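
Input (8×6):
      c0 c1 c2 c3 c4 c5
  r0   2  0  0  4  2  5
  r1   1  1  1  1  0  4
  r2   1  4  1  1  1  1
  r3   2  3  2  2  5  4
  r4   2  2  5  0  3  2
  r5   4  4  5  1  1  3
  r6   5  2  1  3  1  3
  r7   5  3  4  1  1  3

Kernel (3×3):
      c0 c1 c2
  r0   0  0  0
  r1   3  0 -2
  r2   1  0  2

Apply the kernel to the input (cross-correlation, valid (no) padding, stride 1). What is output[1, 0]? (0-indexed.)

7

The receptive field on the input at this output position is [1 1 1 / 1 4 1 / 2 3 2]. Elementwise product with the kernel and sum: 1·3 + 1·-2 + 2·1 + 2·2.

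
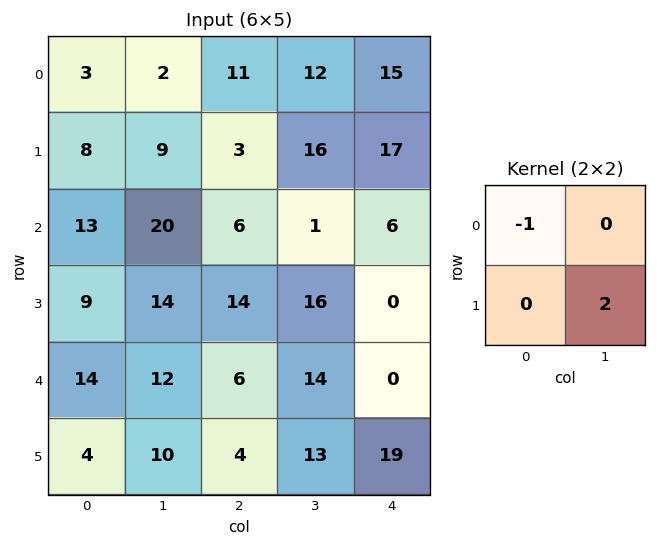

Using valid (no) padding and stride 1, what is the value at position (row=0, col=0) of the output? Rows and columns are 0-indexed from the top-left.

15

The receptive field on the input at this output position is [3 2 / 8 9]. Elementwise product with the kernel and sum: 3·-1 + 9·2.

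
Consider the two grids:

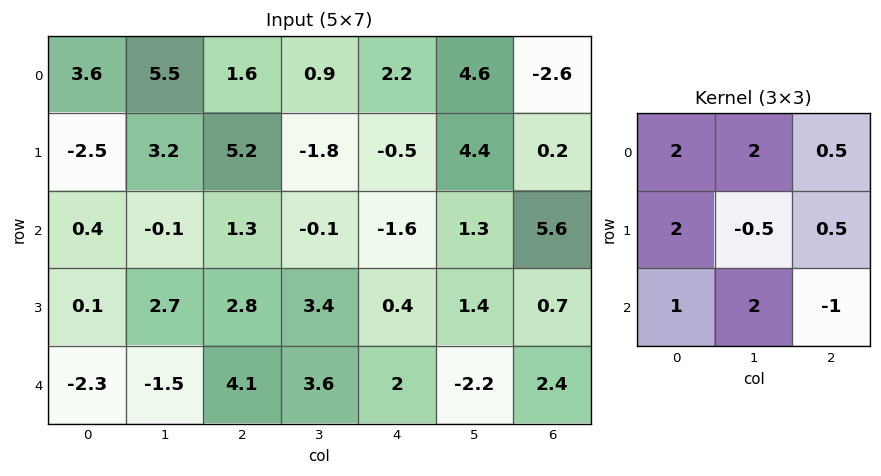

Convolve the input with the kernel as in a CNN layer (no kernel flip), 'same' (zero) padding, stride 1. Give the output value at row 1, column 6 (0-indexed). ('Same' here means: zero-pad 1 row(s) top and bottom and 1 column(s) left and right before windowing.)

25.2

The receptive field on the zero-padded input at this output position is [4.6 -2.6 0 / 4.4 0.2 0 / 1.3 5.6 0]. Elementwise product with the kernel and sum: 4.6·2 + -2.6·2 + 0·0.5 + 4.4·2 + 0.2·-0.5 + 0·0.5 + 1.3·1 + 5.6·2 + 0·-1.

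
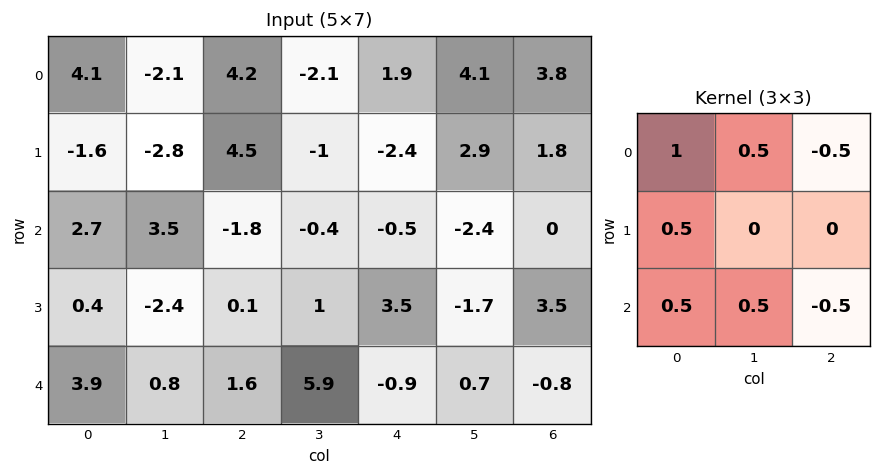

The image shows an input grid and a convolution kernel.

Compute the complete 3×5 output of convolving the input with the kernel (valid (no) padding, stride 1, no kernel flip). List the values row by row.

4.15 0.7 3.6 -2.95 -0.6
-4.95 0.05 3.1 -0.75 -2.95
7.1 -0.15 2.5 3.2 0.35

Output[0,0]: The receptive field on the input at this output position is [4.1 -2.1 4.2 / -1.6 -2.8 4.5 / 2.7 3.5 -1.8]. Elementwise product with the kernel and sum: 4.1·1 + -2.1·0.5 + 4.2·-0.5 + -1.6·0.5 + 2.7·0.5 + 3.5·0.5 + -1.8·-0.5.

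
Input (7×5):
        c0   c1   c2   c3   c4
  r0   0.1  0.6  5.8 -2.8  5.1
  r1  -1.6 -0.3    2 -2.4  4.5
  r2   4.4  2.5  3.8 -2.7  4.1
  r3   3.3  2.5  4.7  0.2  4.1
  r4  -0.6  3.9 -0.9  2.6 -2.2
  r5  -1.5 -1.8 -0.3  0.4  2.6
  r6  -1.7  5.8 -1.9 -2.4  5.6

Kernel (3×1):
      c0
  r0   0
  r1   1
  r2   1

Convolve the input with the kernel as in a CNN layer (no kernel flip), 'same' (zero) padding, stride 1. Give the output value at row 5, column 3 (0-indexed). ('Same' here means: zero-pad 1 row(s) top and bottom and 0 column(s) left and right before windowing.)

-2

The receptive field on the zero-padded input at this output position is [2.6 / 0.4 / -2.4]. Elementwise product with the kernel and sum: 0.4·1 + -2.4·1.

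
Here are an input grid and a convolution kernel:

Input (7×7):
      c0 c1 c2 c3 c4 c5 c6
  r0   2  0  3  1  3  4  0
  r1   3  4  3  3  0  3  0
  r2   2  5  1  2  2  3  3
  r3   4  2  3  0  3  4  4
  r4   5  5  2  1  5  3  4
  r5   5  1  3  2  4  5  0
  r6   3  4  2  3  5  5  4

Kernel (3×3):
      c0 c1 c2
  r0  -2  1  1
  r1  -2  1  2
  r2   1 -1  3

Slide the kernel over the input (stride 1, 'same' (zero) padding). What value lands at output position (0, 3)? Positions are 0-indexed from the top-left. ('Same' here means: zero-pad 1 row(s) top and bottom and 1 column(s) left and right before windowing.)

The receptive field on the zero-padded input at this output position is [0 0 0 / 3 1 3 / 3 3 0]. Elementwise product with the kernel and sum: 0·-2 + 0·1 + 0·1 + 3·-2 + 1·1 + 3·2 + 3·1 + 3·-1 + 0·3.

1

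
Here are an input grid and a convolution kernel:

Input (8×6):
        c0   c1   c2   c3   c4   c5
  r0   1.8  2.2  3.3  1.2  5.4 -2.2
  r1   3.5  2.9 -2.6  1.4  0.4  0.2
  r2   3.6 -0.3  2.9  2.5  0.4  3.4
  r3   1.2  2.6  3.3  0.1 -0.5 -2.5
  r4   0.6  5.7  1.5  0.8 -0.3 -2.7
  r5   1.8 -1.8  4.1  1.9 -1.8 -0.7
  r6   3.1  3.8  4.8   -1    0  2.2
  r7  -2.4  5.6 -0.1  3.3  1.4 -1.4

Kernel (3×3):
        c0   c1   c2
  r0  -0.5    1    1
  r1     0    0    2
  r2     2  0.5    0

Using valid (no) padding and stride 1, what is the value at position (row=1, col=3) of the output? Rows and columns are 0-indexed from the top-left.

The receptive field on the input at this output position is [1.4 0.4 0.2 / 2.5 0.4 3.4 / 0.1 -0.5 -2.5]. Elementwise product with the kernel and sum: 1.4·-0.5 + 0.4·1 + 0.2·1 + 3.4·2 + 0.1·2 + -0.5·0.5.

6.65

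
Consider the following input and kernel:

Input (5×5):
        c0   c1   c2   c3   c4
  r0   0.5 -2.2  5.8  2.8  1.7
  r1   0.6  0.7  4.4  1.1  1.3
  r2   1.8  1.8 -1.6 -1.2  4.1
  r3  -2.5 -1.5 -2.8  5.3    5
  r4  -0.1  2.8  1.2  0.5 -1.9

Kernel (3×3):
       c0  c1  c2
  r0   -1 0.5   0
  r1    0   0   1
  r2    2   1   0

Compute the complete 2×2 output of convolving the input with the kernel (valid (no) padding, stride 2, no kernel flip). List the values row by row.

Output[0,0]: The receptive field on the input at this output position is [0.5 -2.2 5.8 / 0.6 0.7 4.4 / 1.8 1.8 -1.6]. Elementwise product with the kernel and sum: 0.5·-1 + -2.2·0.5 + 4.4·1 + 1.8·2 + 1.8·1.

8.2 -7.5
-1.1 8.9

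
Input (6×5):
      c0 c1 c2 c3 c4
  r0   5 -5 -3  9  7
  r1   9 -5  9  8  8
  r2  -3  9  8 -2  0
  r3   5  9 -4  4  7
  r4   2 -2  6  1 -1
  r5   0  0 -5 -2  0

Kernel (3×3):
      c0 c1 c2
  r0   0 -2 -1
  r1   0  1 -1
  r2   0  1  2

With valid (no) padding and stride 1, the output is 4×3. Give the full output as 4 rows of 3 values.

Output[0,0]: The receptive field on the input at this output position is [5 -5 -3 / 9 -5 9 / -3 9 8]. Elementwise product with the kernel and sum: -5·-2 + -3·-1 + -5·1 + 9·-1 + 9·1 + 8·2.
Output[0,1]: The receptive field on the input at this output position is [-5 -3 9 / -5 9 8 / 9 8 -2]. Elementwise product with the kernel and sum: -3·-2 + 9·-1 + 9·1 + 8·-1 + 8·1 + -2·2.

24 2 -27
3 -12 -8
-3 -14 0
-32 0 -15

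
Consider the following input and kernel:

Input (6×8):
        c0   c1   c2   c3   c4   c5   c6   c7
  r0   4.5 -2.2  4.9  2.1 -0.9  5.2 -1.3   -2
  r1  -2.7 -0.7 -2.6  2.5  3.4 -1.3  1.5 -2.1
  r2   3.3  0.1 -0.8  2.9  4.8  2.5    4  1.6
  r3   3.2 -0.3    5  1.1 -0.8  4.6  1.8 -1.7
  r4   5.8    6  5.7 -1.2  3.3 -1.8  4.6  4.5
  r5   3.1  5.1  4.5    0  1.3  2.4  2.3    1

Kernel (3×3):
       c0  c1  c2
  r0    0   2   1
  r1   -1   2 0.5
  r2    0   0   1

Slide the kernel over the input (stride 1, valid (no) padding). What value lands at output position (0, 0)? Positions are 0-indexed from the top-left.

The receptive field on the input at this output position is [4.5 -2.2 4.9 / -2.7 -0.7 -2.6 / 3.3 0.1 -0.8]. Elementwise product with the kernel and sum: -2.2·2 + 4.9·1 + -2.7·-1 + -0.7·2 + -2.6·0.5 + -0.8·1.

-0.3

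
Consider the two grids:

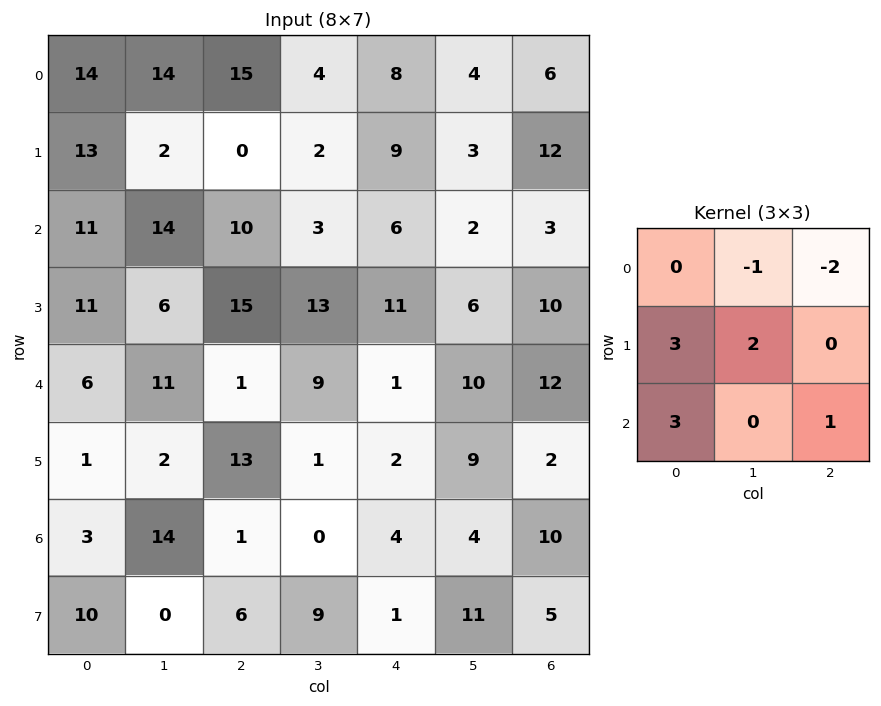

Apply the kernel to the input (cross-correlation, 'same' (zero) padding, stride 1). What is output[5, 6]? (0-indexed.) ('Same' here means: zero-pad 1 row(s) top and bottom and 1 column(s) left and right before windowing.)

31

The receptive field on the zero-padded input at this output position is [10 12 0 / 9 2 0 / 4 10 0]. Elementwise product with the kernel and sum: 12·-1 + 0·-2 + 9·3 + 2·2 + 4·3 + 0·1.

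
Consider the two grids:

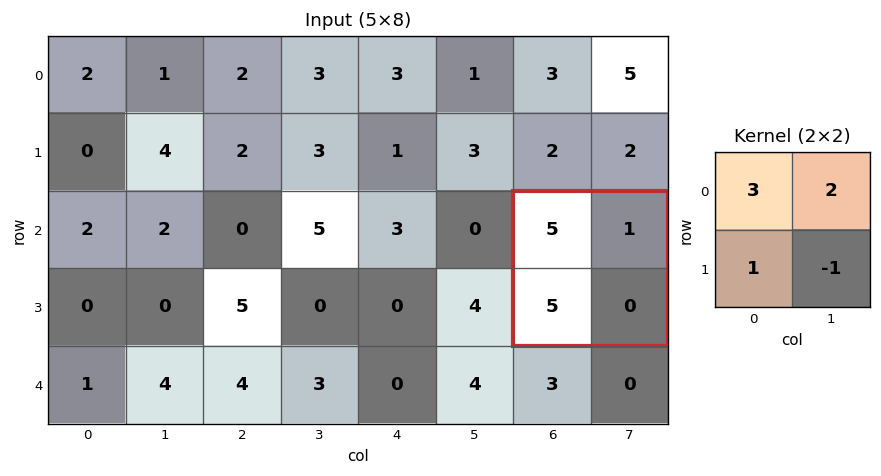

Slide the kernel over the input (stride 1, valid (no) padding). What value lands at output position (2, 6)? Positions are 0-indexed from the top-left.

The receptive field on the input at this output position is [5 1 / 5 0]. Elementwise product with the kernel and sum: 5·3 + 1·2 + 5·1 + 0·-1.

22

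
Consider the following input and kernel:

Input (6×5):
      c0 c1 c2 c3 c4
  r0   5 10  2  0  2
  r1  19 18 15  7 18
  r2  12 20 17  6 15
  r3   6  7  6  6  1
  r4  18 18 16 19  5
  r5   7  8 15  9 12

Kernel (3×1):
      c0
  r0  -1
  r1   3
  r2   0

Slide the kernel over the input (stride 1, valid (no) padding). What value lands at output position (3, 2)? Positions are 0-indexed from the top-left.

42

The receptive field on the input at this output position is [6 / 16 / 15]. Elementwise product with the kernel and sum: 6·-1 + 16·3.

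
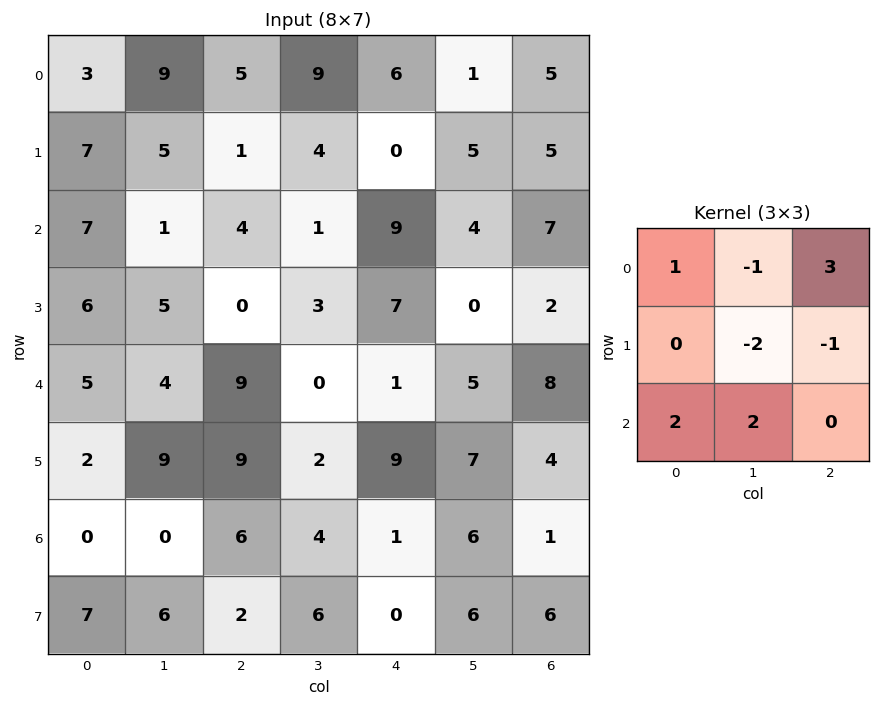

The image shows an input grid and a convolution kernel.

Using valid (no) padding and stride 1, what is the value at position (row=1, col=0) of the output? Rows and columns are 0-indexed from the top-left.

21

The receptive field on the input at this output position is [7 5 1 / 7 1 4 / 6 5 0]. Elementwise product with the kernel and sum: 7·1 + 5·-1 + 1·3 + 1·-2 + 4·-1 + 6·2 + 5·2.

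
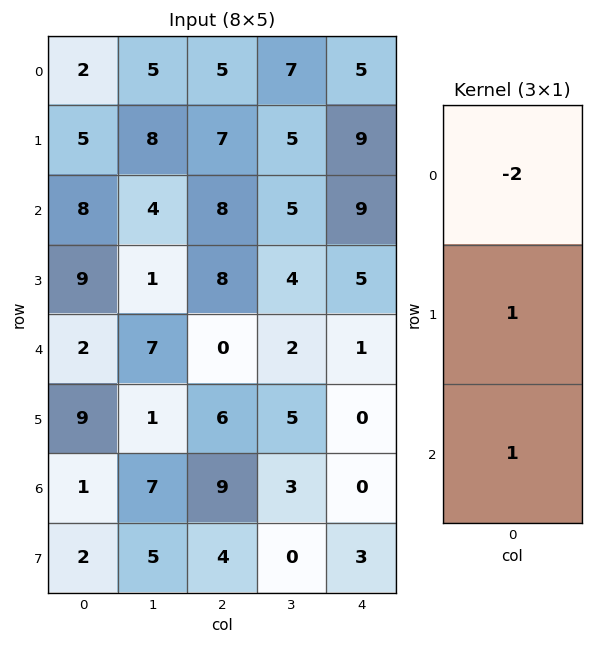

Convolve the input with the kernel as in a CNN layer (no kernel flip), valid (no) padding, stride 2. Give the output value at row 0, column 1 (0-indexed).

The receptive field on the input at this output position is [5 / 7 / 8]. Elementwise product with the kernel and sum: 5·-2 + 7·1 + 8·1.

5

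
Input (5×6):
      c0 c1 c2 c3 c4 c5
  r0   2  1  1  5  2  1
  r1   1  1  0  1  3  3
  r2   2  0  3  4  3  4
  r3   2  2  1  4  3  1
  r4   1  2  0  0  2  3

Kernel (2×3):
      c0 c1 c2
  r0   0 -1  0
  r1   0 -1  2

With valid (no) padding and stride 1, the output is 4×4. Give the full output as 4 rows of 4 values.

Output[0,0]: The receptive field on the input at this output position is [2 1 1 / 1 1 0]. Elementwise product with the kernel and sum: 1·-1 + 1·-1 + 0·2.
Output[0,1]: The receptive field on the input at this output position is [1 1 5 / 1 0 1]. Elementwise product with the kernel and sum: 1·-1 + 0·-1 + 1·2.

-2 1 0 1
5 5 1 2
0 4 -2 -4
-4 -1 0 1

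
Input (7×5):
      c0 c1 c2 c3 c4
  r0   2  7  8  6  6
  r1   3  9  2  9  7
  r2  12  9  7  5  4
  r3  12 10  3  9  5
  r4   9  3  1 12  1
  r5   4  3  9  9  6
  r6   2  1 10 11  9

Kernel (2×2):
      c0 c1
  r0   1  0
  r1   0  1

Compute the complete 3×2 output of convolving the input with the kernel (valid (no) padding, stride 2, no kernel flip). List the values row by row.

11 17
22 16
12 10

Output[0,0]: The receptive field on the input at this output position is [2 7 / 3 9]. Elementwise product with the kernel and sum: 2·1 + 9·1.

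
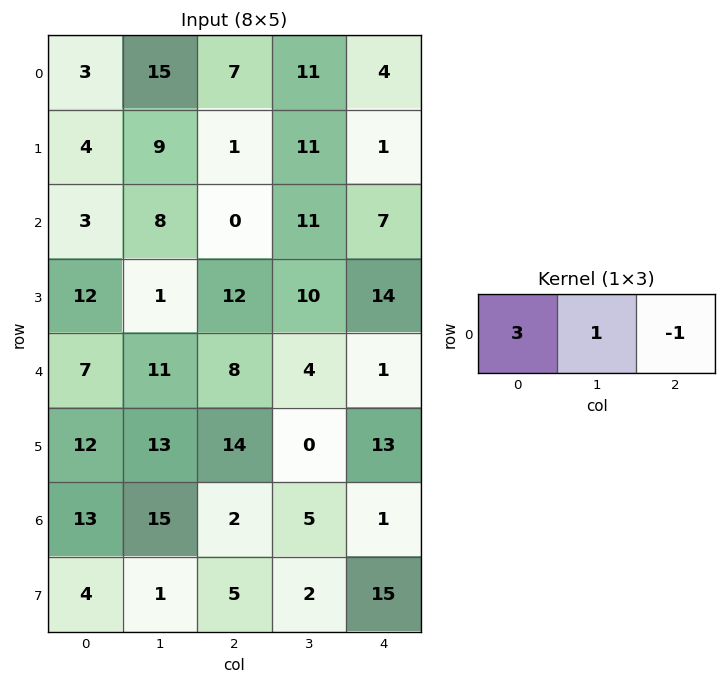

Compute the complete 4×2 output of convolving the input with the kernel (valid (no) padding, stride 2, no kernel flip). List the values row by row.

Output[0,0]: The receptive field on the input at this output position is [3 15 7]. Elementwise product with the kernel and sum: 3·3 + 15·1 + 7·-1.
Output[0,1]: The receptive field on the input at this output position is [7 11 4]. Elementwise product with the kernel and sum: 7·3 + 11·1 + 4·-1.

17 28
17 4
24 27
52 10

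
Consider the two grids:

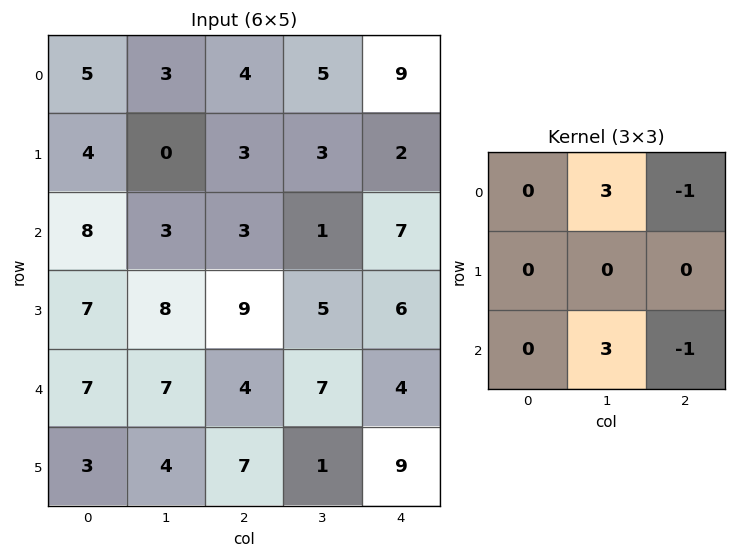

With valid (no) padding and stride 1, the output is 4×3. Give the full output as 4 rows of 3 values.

11 15 2
12 28 16
23 13 13
20 42 3

Output[0,0]: The receptive field on the input at this output position is [5 3 4 / 4 0 3 / 8 3 3]. Elementwise product with the kernel and sum: 3·3 + 4·-1 + 3·3 + 3·-1.
Output[0,1]: The receptive field on the input at this output position is [3 4 5 / 0 3 3 / 3 3 1]. Elementwise product with the kernel and sum: 4·3 + 5·-1 + 3·3 + 1·-1.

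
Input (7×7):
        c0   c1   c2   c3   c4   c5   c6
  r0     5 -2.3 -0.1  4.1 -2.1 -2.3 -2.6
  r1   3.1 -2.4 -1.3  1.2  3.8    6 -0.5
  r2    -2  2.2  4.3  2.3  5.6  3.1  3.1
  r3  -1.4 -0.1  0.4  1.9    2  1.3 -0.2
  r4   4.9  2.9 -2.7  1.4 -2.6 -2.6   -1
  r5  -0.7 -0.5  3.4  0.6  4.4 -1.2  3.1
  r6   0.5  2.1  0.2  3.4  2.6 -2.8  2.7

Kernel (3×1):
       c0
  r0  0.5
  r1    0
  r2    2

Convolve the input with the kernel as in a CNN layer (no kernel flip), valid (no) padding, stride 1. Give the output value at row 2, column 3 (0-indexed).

3.95

The receptive field on the input at this output position is [2.3 / 1.9 / 1.4]. Elementwise product with the kernel and sum: 2.3·0.5 + 1.4·2.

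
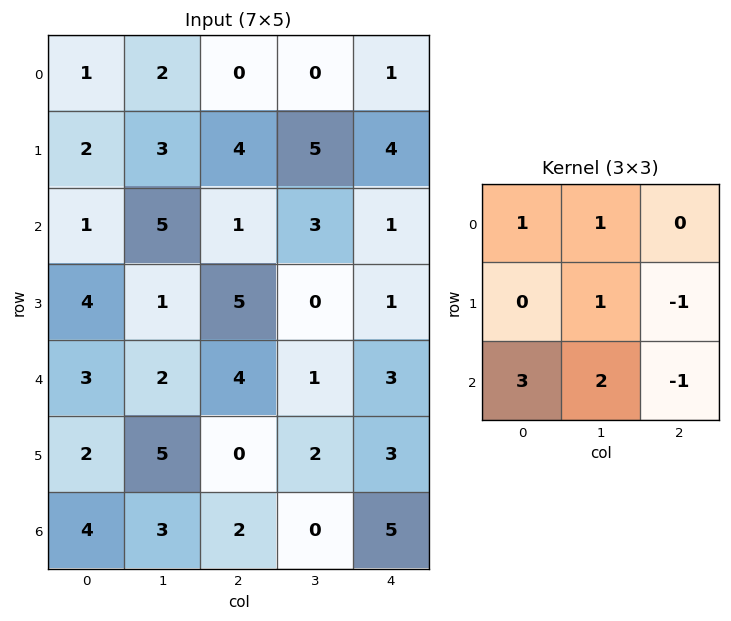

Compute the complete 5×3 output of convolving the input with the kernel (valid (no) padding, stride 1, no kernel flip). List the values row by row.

Output[0,0]: The receptive field on the input at this output position is [1 2 0 / 2 3 4 / 1 5 1]. Elementwise product with the kernel and sum: 1·1 + 2·1 + 3·1 + 4·-1 + 1·3 + 5·2 + 1·-1.
Output[0,1]: The receptive field on the input at this output position is [2 0 0 / 3 4 5 / 5 1 3]. Elementwise product with the kernel and sum: 2·1 + 0·1 + 4·1 + 5·-1 + 5·3 + 1·2 + 3·-1.

14 15 9
18 18 25
11 24 14
19 22 4
26 17 5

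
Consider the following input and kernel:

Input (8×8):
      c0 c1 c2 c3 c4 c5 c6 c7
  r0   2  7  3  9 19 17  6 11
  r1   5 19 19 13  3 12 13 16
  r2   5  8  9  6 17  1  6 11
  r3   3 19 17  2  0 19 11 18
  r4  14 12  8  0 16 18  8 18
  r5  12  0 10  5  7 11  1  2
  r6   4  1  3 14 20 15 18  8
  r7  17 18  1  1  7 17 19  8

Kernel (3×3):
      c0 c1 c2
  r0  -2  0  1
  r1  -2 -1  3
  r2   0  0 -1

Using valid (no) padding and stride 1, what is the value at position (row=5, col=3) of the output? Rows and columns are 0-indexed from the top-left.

The receptive field on the input at this output position is [5 7 11 / 14 20 15 / 1 7 17]. Elementwise product with the kernel and sum: 5·-2 + 11·1 + 14·-2 + 20·-1 + 15·3 + 17·-1.

-19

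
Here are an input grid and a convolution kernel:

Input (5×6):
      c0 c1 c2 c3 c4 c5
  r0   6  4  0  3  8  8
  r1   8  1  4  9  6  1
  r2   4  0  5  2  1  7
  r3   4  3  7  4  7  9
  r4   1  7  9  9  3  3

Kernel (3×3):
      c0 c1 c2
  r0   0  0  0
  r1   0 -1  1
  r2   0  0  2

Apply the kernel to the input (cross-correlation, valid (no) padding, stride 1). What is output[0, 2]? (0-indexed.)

The receptive field on the input at this output position is [0 3 8 / 4 9 6 / 5 2 1]. Elementwise product with the kernel and sum: 9·-1 + 6·1 + 1·2.

-1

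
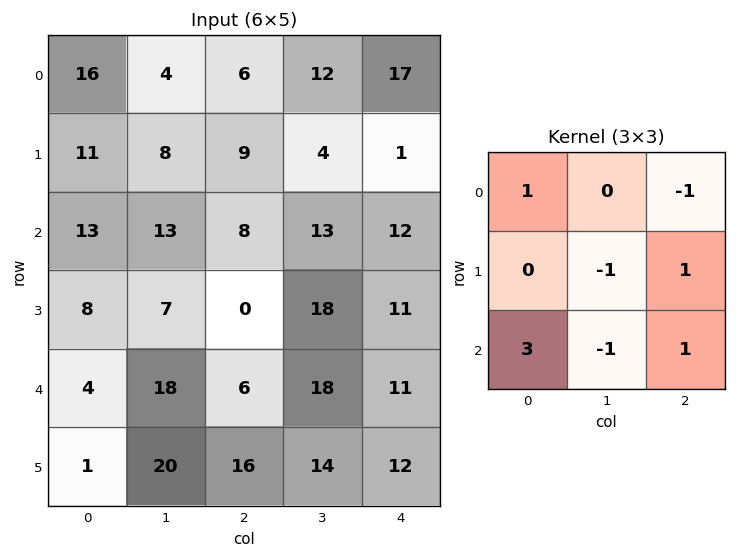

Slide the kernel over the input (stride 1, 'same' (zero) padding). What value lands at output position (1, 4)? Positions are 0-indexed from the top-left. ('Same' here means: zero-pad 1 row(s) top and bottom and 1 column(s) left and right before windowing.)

The receptive field on the zero-padded input at this output position is [12 17 0 / 4 1 0 / 13 12 0]. Elementwise product with the kernel and sum: 12·1 + 0·-1 + 1·-1 + 0·1 + 13·3 + 12·-1 + 0·1.

38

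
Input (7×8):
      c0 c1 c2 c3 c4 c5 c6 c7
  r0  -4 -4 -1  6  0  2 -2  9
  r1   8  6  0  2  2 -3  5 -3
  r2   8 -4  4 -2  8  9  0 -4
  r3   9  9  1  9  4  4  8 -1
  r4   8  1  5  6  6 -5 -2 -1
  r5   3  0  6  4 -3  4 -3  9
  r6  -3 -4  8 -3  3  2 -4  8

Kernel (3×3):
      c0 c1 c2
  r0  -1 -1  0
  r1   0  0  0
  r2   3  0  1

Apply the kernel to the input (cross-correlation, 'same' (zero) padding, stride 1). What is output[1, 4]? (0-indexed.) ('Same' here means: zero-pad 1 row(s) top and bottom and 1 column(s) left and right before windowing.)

-3

The receptive field on the zero-padded input at this output position is [6 0 2 / 2 2 -3 / -2 8 9]. Elementwise product with the kernel and sum: 6·-1 + 0·-1 + -2·3 + 9·1.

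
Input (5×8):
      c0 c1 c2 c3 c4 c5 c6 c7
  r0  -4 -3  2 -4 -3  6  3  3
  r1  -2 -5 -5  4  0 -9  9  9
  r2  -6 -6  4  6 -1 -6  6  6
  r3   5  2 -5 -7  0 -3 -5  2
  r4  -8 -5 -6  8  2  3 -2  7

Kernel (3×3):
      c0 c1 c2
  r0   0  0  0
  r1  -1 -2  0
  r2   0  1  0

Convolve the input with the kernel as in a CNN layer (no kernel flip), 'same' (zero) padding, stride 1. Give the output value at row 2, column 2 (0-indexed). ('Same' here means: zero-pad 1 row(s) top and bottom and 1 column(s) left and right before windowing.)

The receptive field on the zero-padded input at this output position is [-5 -5 4 / -6 4 6 / 2 -5 -7]. Elementwise product with the kernel and sum: -6·-1 + 4·-2 + -5·1.

-7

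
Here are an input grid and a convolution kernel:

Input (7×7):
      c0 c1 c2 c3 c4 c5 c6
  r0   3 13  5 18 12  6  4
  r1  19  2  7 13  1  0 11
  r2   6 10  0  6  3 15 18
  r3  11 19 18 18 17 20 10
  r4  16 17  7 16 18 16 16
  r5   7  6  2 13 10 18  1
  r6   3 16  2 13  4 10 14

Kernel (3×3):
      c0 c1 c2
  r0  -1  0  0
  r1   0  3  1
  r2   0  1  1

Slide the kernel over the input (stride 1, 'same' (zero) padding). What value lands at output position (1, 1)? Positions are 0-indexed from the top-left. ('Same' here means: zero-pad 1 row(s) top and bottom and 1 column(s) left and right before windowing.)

20

The receptive field on the zero-padded input at this output position is [3 13 5 / 19 2 7 / 6 10 0]. Elementwise product with the kernel and sum: 3·-1 + 2·3 + 7·1 + 10·1 + 0·1.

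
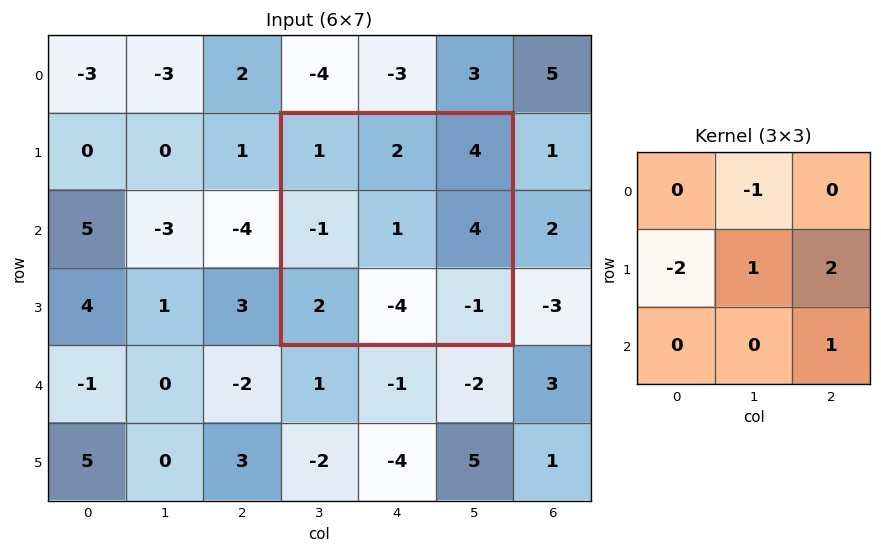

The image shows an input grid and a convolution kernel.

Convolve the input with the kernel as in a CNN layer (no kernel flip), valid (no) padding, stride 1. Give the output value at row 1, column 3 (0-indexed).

The receptive field on the input at this output position is [1 2 4 / -1 1 4 / 2 -4 -1]. Elementwise product with the kernel and sum: 2·-1 + -1·-2 + 1·1 + 4·2 + -1·1.

8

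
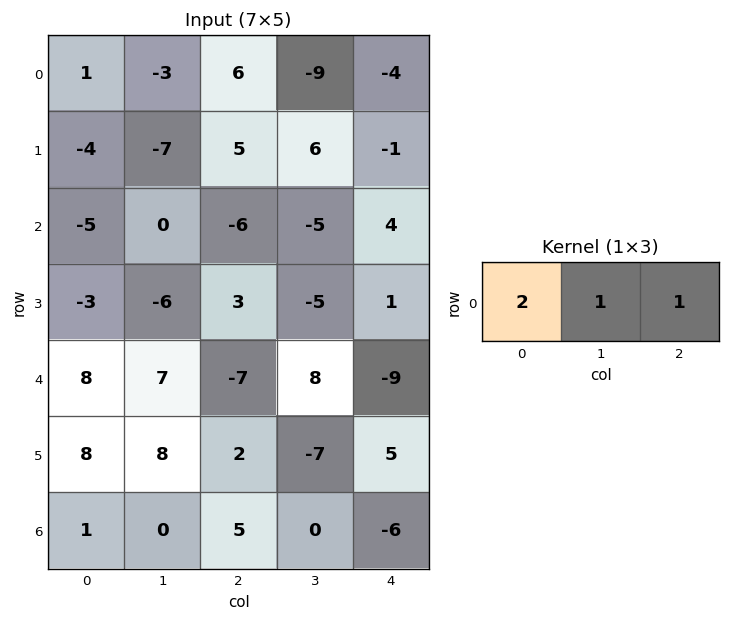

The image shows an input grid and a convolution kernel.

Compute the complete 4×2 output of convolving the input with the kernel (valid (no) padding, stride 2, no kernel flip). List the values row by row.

Output[0,0]: The receptive field on the input at this output position is [1 -3 6]. Elementwise product with the kernel and sum: 1·2 + -3·1 + 6·1.
Output[0,1]: The receptive field on the input at this output position is [6 -9 -4]. Elementwise product with the kernel and sum: 6·2 + -9·1 + -4·1.

5 -1
-16 -13
16 -15
7 4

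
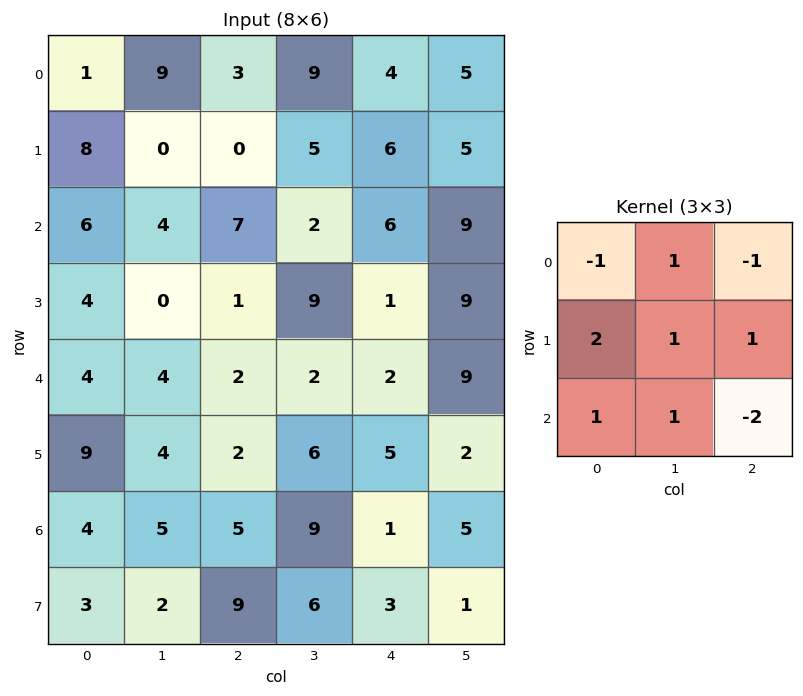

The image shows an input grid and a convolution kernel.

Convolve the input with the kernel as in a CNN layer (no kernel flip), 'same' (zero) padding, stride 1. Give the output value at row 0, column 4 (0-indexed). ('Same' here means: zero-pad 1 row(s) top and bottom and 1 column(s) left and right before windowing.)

28

The receptive field on the zero-padded input at this output position is [0 0 0 / 9 4 5 / 5 6 5]. Elementwise product with the kernel and sum: 0·-1 + 0·1 + 0·-1 + 9·2 + 4·1 + 5·1 + 5·1 + 6·1 + 5·-2.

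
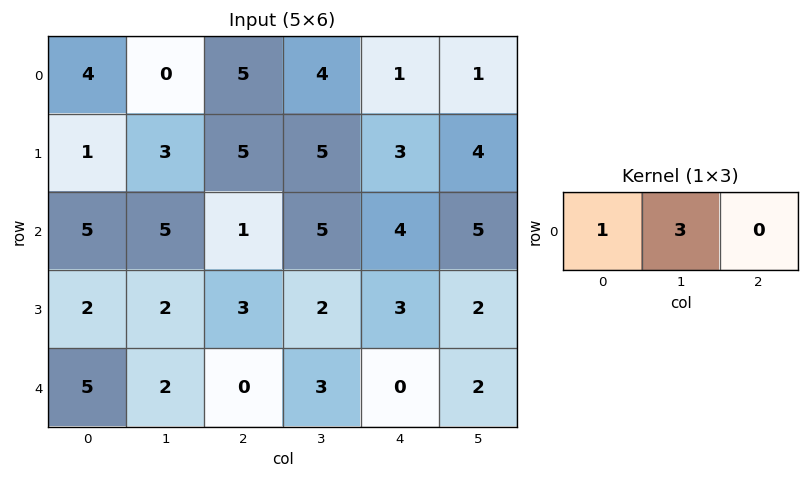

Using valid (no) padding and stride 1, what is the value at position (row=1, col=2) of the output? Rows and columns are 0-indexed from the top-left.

20

The receptive field on the input at this output position is [5 5 3]. Elementwise product with the kernel and sum: 5·1 + 5·3.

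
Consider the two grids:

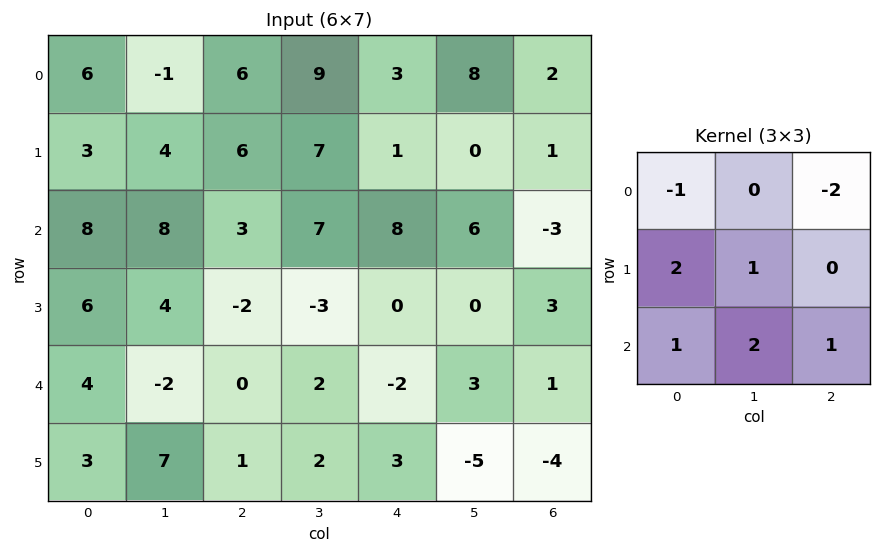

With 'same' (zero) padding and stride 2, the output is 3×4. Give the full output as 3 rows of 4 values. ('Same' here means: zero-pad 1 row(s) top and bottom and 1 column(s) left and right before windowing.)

Output[0,0]: The receptive field on the zero-padded input at this output position is [0 0 0 / 0 6 -1 / 0 3 4]. Elementwise product with the kernel and sum: 0·-1 + 0·-2 + 0·2 + 6·1 + 0·1 + 3·2 + 4·1.

16 27 30 20
16 -2 12 15
9 9 8 -6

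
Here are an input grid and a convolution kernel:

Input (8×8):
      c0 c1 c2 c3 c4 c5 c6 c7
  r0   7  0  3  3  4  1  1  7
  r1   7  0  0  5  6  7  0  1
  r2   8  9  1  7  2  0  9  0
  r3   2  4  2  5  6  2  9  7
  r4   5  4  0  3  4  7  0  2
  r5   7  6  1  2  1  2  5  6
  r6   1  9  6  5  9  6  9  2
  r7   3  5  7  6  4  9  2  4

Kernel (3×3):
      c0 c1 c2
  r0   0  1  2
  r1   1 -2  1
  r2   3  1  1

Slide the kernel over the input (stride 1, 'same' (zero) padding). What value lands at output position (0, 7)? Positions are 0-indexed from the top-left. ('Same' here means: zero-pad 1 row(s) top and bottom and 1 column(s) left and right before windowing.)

The receptive field on the zero-padded input at this output position is [0 0 0 / 1 7 0 / 0 1 0]. Elementwise product with the kernel and sum: 0·1 + 0·2 + 1·1 + 7·-2 + 0·1 + 0·3 + 1·1 + 0·1.

-12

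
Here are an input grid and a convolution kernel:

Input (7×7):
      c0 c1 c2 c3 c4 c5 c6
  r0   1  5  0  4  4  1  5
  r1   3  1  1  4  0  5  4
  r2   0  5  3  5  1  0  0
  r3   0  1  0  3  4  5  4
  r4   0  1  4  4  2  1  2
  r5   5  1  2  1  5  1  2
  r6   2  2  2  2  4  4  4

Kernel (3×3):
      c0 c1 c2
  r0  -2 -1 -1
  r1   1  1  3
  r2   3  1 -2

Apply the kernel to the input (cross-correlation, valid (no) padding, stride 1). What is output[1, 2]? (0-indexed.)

0

The receptive field on the input at this output position is [1 4 0 / 3 5 1 / 0 3 4]. Elementwise product with the kernel and sum: 1·-2 + 4·-1 + 0·-1 + 3·1 + 5·1 + 1·3 + 0·3 + 3·1 + 4·-2.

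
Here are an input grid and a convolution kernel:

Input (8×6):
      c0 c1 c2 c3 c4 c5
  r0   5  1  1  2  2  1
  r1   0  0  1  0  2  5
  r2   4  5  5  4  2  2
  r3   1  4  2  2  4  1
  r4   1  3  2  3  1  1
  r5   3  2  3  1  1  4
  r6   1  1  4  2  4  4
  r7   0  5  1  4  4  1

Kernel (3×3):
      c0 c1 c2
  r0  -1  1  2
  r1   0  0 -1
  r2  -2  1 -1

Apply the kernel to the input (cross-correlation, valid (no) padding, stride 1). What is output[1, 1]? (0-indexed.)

-11

The receptive field on the input at this output position is [0 1 0 / 5 5 4 / 4 2 2]. Elementwise product with the kernel and sum: 0·-1 + 1·1 + 0·2 + 4·-1 + 4·-2 + 2·1 + 2·-1.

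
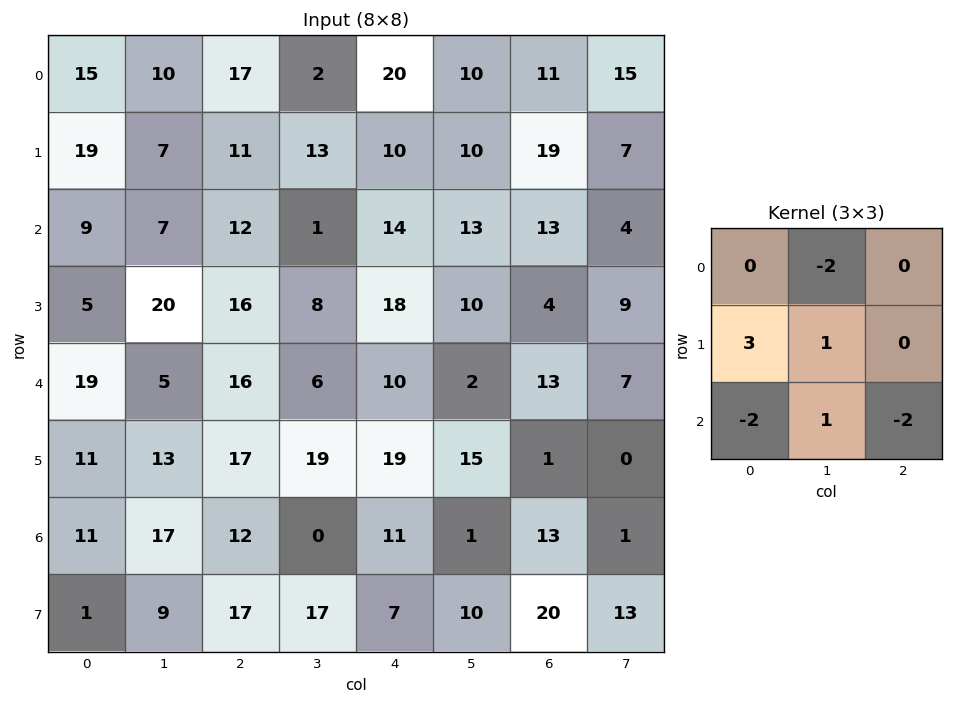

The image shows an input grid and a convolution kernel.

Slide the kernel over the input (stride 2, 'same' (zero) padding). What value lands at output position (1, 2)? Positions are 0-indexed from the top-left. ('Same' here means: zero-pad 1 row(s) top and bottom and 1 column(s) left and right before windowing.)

-21

The receptive field on the zero-padded input at this output position is [13 10 10 / 1 14 13 / 8 18 10]. Elementwise product with the kernel and sum: 10·-2 + 1·3 + 14·1 + 8·-2 + 18·1 + 10·-2.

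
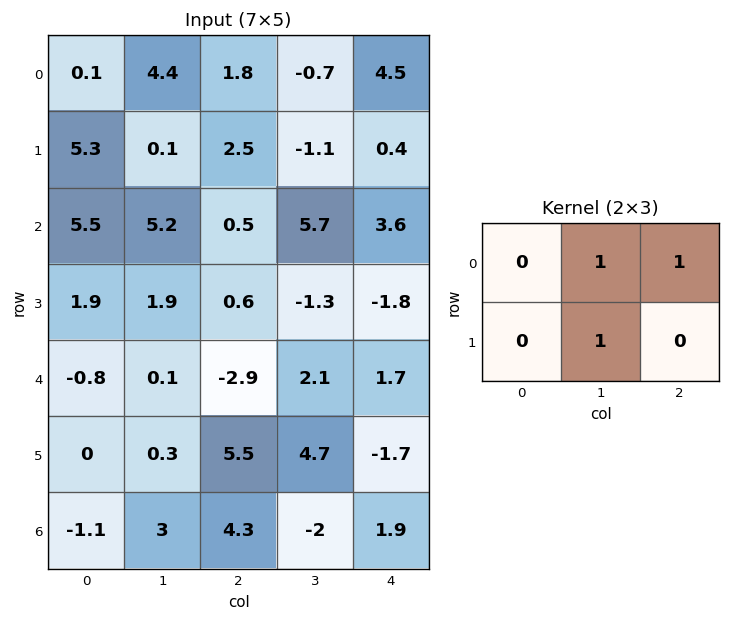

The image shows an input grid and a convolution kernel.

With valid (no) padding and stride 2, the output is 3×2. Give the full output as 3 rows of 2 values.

6.3 2.7
7.6 8
-2.5 8.5

Output[0,0]: The receptive field on the input at this output position is [0.1 4.4 1.8 / 5.3 0.1 2.5]. Elementwise product with the kernel and sum: 4.4·1 + 1.8·1 + 0.1·1.
Output[0,1]: The receptive field on the input at this output position is [1.8 -0.7 4.5 / 2.5 -1.1 0.4]. Elementwise product with the kernel and sum: -0.7·1 + 4.5·1 + -1.1·1.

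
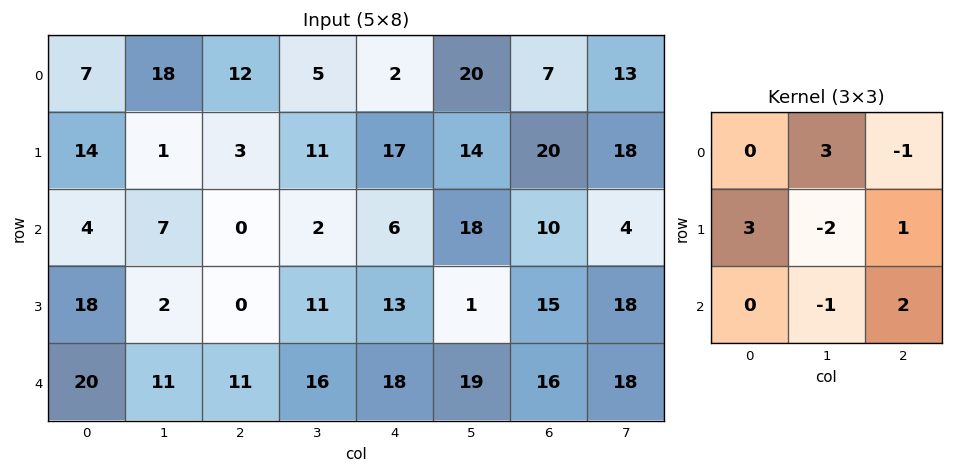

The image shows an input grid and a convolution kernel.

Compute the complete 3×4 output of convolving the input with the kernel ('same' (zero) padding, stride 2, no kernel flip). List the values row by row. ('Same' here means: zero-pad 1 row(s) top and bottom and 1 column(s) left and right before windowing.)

Output[0,0]: The receptive field on the zero-padded input at this output position is [0 0 0 / 0 7 18 / 0 14 1]. Elementwise product with the kernel and sum: 0·3 + 0·-1 + 0·3 + 7·-2 + 18·1 + 14·-1 + 1·2.

-8 54 42 75
26 43 38 101
23 16 69 70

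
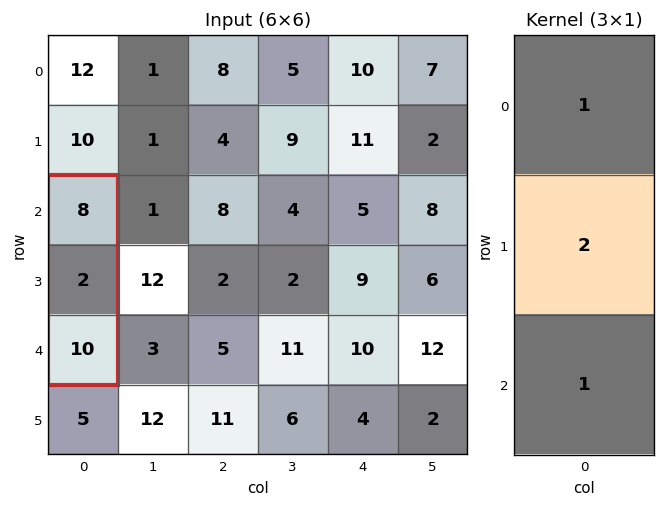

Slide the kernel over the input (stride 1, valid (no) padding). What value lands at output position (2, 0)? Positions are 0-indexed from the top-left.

The receptive field on the input at this output position is [8 / 2 / 10]. Elementwise product with the kernel and sum: 8·1 + 2·2 + 10·1.

22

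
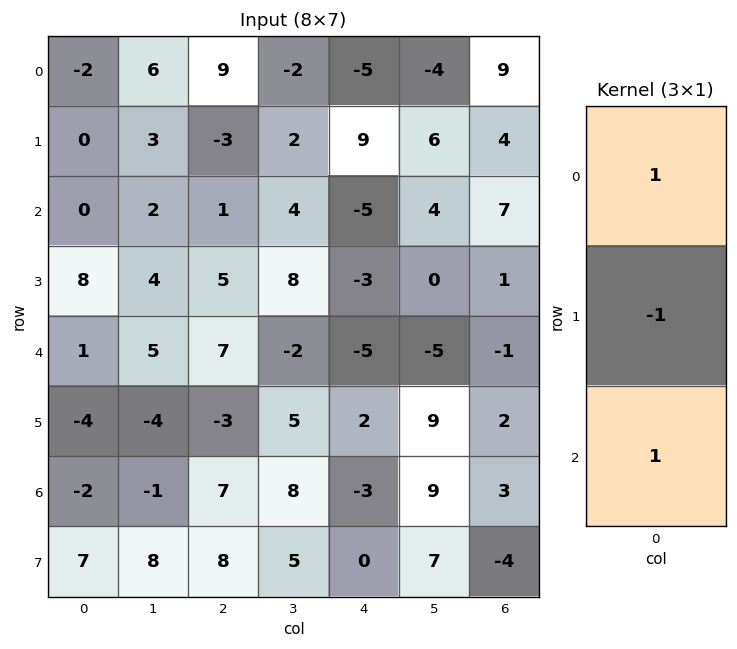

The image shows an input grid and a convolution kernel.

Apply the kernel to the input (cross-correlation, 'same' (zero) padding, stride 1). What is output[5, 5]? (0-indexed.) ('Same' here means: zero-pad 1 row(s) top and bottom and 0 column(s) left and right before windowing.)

-5

The receptive field on the zero-padded input at this output position is [-5 / 9 / 9]. Elementwise product with the kernel and sum: -5·1 + 9·-1 + 9·1.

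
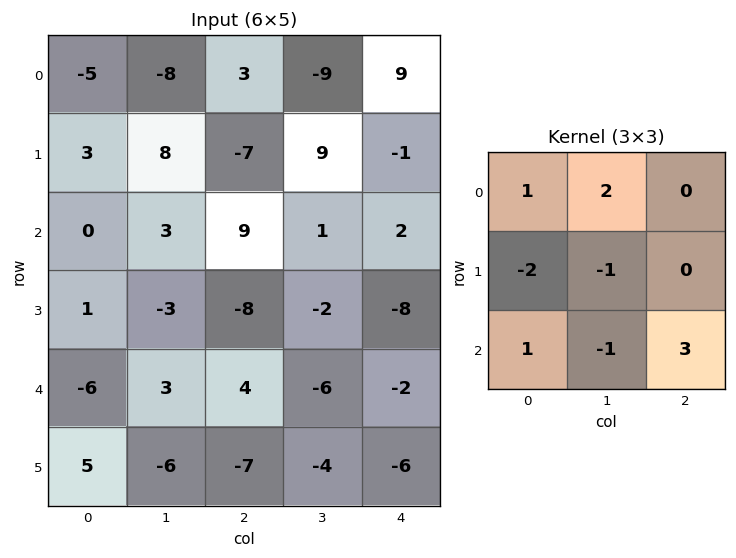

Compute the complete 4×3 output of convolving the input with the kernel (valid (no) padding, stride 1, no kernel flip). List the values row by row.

-11 -14 4
-4 -22 -38
10 16 33
-6 -40 -35

Output[0,0]: The receptive field on the input at this output position is [-5 -8 3 / 3 8 -7 / 0 3 9]. Elementwise product with the kernel and sum: -5·1 + -8·2 + 3·-2 + 8·-1 + 0·1 + 3·-1 + 9·3.
Output[0,1]: The receptive field on the input at this output position is [-8 3 -9 / 8 -7 9 / 3 9 1]. Elementwise product with the kernel and sum: -8·1 + 3·2 + 8·-2 + -7·-1 + 3·1 + 9·-1 + 1·3.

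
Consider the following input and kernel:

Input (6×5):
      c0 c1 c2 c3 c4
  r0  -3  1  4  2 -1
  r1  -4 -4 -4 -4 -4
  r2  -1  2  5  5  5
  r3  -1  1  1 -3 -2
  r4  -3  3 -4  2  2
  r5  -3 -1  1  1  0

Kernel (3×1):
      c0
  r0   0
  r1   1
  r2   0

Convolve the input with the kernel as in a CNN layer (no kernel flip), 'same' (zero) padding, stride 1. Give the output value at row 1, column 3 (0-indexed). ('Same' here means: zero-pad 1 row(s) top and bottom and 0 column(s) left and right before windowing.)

The receptive field on the zero-padded input at this output position is [2 / -4 / 5]. Elementwise product with the kernel and sum: -4·1.

-4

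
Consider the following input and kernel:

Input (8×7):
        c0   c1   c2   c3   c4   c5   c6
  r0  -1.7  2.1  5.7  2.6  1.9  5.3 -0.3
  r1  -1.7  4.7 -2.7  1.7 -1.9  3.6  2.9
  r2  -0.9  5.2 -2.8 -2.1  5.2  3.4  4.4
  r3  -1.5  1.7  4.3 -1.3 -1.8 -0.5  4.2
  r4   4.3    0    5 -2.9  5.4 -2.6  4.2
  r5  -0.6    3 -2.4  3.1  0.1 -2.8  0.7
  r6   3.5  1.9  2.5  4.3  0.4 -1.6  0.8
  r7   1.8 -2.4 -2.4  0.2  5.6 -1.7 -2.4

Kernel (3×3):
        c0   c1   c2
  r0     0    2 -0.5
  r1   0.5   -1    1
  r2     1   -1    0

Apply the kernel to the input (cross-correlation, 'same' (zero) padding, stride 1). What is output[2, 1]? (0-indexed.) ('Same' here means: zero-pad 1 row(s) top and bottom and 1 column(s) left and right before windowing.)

The receptive field on the zero-padded input at this output position is [-1.7 4.7 -2.7 / -0.9 5.2 -2.8 / -1.5 1.7 4.3]. Elementwise product with the kernel and sum: 4.7·2 + -2.7·-0.5 + -0.9·0.5 + 5.2·-1 + -2.8·1 + -1.5·1 + 1.7·-1.

-0.9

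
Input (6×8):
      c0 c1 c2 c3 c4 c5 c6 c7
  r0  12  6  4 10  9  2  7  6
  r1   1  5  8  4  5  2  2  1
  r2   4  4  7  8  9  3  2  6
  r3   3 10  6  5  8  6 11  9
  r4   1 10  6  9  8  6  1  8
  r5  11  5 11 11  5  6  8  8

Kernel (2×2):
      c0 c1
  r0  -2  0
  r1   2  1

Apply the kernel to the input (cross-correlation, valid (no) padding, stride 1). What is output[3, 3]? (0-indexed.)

16

The receptive field on the input at this output position is [5 8 / 9 8]. Elementwise product with the kernel and sum: 5·-2 + 9·2 + 8·1.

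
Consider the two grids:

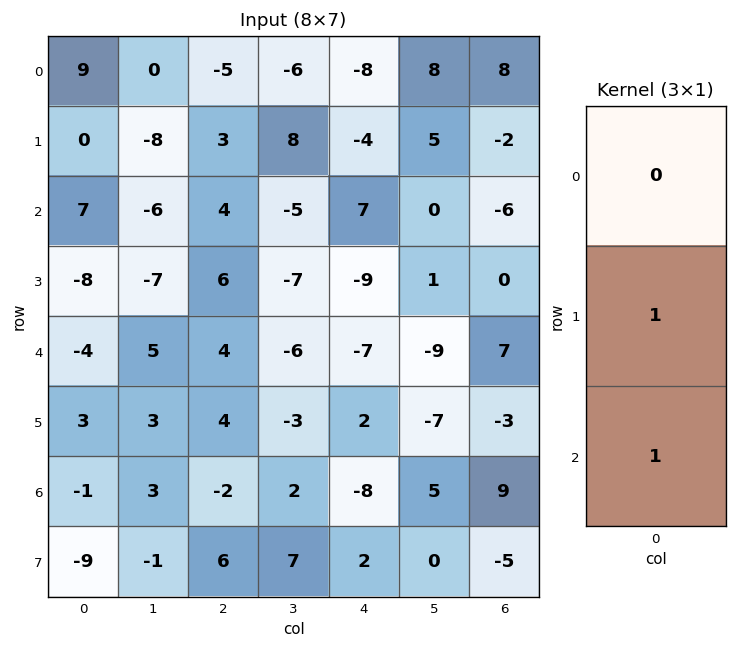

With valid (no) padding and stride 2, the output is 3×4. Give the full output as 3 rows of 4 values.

7 7 3 -8
-12 10 -16 7
2 2 -6 6

Output[0,0]: The receptive field on the input at this output position is [9 / 0 / 7]. Elementwise product with the kernel and sum: 0·1 + 7·1.
Output[0,1]: The receptive field on the input at this output position is [-5 / 3 / 4]. Elementwise product with the kernel and sum: 3·1 + 4·1.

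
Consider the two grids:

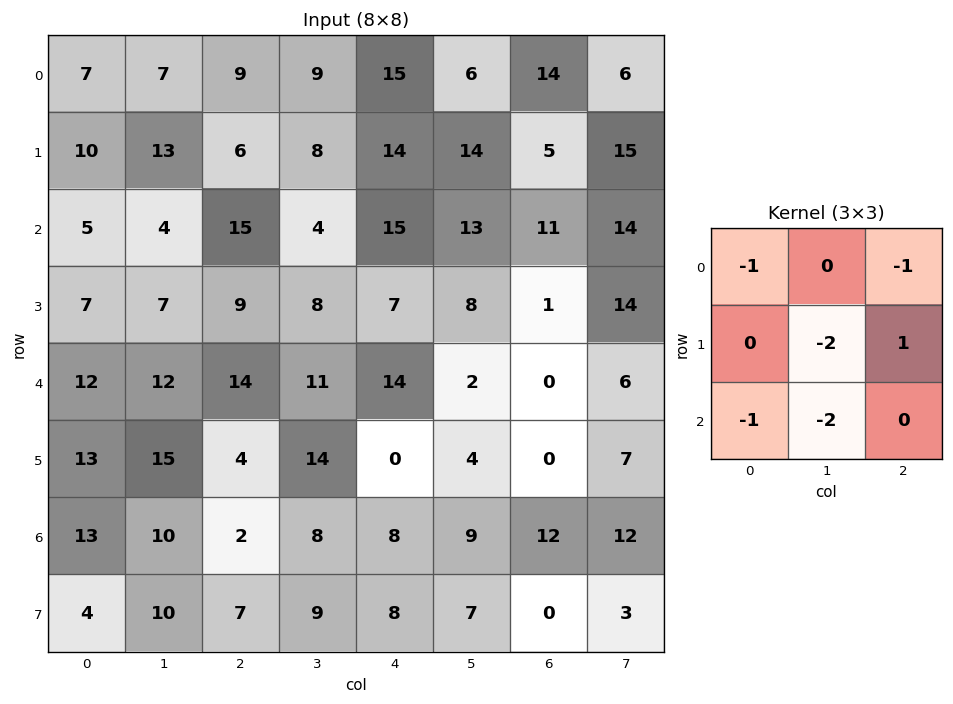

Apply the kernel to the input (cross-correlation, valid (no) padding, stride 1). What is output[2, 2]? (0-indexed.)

-75

The receptive field on the input at this output position is [15 4 15 / 9 8 7 / 14 11 14]. Elementwise product with the kernel and sum: 15·-1 + 15·-1 + 8·-2 + 7·1 + 14·-1 + 11·-2.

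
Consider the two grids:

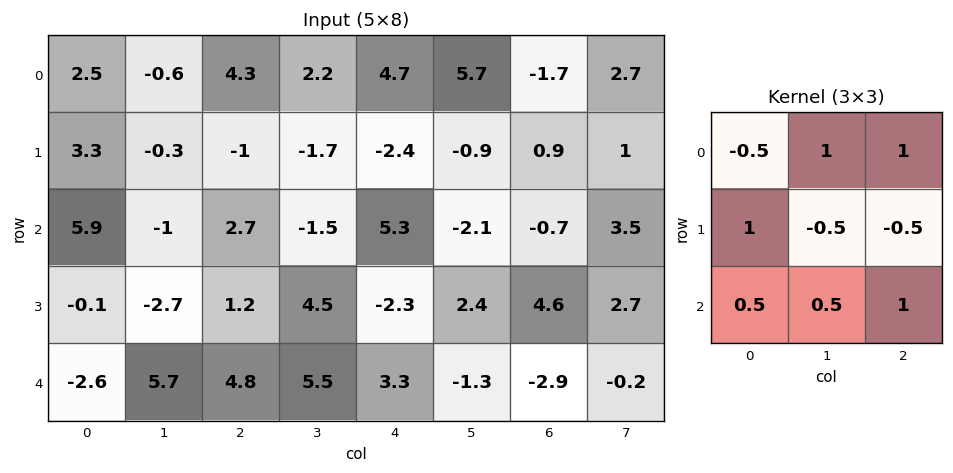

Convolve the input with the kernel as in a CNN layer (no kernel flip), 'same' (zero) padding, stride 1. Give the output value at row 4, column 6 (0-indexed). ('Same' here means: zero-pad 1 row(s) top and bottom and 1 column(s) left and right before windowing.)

6.35

The receptive field on the zero-padded input at this output position is [2.4 4.6 2.7 / -1.3 -2.9 -0.2 / 0 0 0]. Elementwise product with the kernel and sum: 2.4·-0.5 + 4.6·1 + 2.7·1 + -1.3·1 + -2.9·-0.5 + -0.2·-0.5 + 0·0.5 + 0·0.5 + 0·1.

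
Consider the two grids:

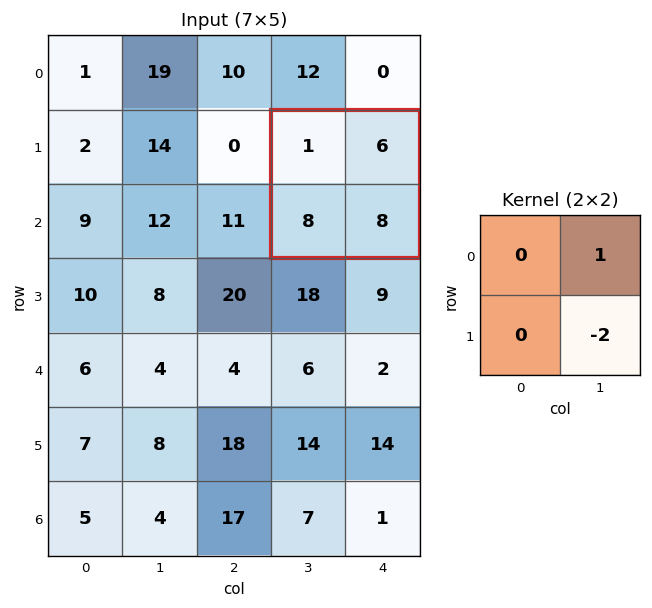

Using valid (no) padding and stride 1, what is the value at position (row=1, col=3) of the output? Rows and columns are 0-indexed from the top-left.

-10

The receptive field on the input at this output position is [1 6 / 8 8]. Elementwise product with the kernel and sum: 6·1 + 8·-2.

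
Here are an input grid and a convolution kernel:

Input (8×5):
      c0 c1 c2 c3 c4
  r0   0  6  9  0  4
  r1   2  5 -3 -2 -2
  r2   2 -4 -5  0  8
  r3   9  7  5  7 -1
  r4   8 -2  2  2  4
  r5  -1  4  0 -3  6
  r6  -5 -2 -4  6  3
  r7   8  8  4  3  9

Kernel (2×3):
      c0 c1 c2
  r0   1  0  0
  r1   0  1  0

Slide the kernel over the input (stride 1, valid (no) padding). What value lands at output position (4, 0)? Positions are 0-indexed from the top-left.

12

The receptive field on the input at this output position is [8 -2 2 / -1 4 0]. Elementwise product with the kernel and sum: 8·1 + 4·1.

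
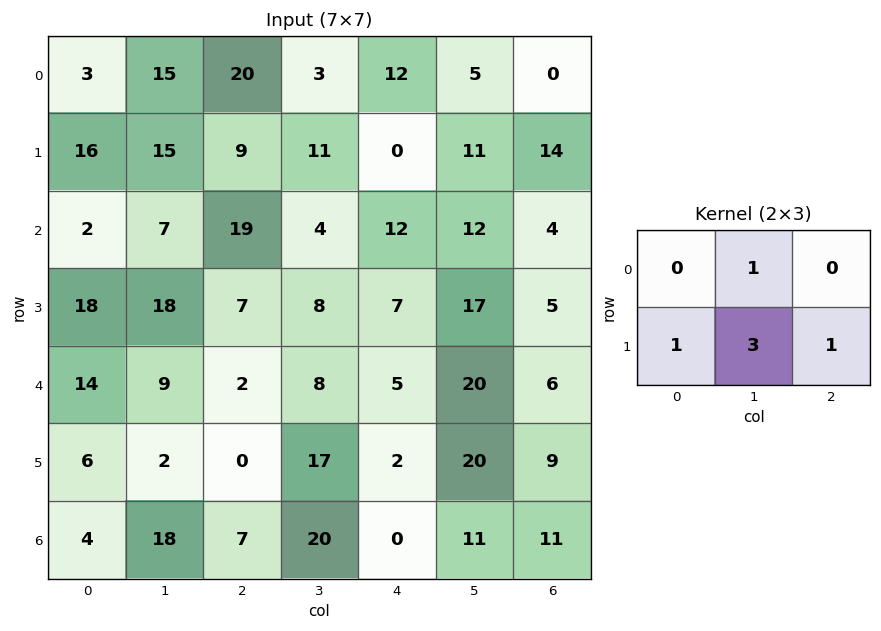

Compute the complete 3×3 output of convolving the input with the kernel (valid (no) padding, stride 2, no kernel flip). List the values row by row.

Output[0,0]: The receptive field on the input at this output position is [3 15 20 / 16 15 9]. Elementwise product with the kernel and sum: 15·1 + 16·1 + 15·3 + 9·1.
Output[0,1]: The receptive field on the input at this output position is [20 3 12 / 9 11 0]. Elementwise product with the kernel and sum: 3·1 + 9·1 + 11·3 + 0·1.

85 45 52
86 42 75
21 61 91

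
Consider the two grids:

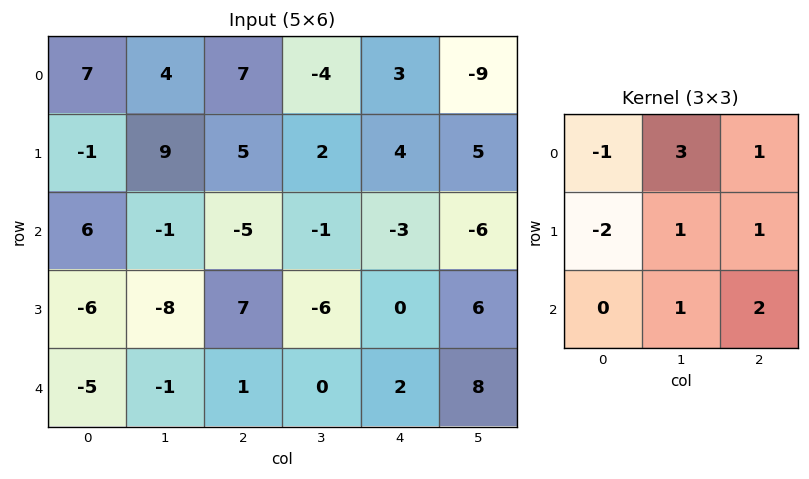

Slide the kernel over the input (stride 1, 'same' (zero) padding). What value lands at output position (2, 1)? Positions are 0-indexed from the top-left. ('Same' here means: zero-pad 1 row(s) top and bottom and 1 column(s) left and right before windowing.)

The receptive field on the zero-padded input at this output position is [-1 9 5 / 6 -1 -5 / -6 -8 7]. Elementwise product with the kernel and sum: -1·-1 + 9·3 + 5·1 + 6·-2 + -1·1 + -5·1 + -8·1 + 7·2.

21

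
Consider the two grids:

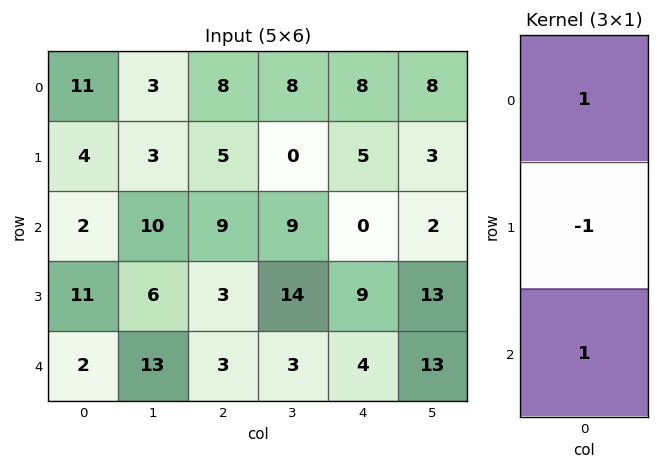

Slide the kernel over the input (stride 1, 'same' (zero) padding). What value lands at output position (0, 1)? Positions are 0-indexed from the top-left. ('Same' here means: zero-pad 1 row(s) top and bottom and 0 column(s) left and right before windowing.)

The receptive field on the zero-padded input at this output position is [0 / 3 / 3]. Elementwise product with the kernel and sum: 0·1 + 3·-1 + 3·1.

0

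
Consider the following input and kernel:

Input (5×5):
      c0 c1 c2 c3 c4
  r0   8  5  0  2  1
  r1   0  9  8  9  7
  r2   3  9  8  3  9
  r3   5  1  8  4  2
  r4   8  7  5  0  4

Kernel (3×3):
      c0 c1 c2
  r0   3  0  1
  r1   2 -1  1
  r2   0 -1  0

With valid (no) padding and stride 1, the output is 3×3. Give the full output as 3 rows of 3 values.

14 28 12
12 41 49
27 23 47

Output[0,0]: The receptive field on the input at this output position is [8 5 0 / 0 9 8 / 3 9 8]. Elementwise product with the kernel and sum: 8·3 + 0·1 + 0·2 + 9·-1 + 8·1 + 9·-1.
Output[0,1]: The receptive field on the input at this output position is [5 0 2 / 9 8 9 / 9 8 3]. Elementwise product with the kernel and sum: 5·3 + 2·1 + 9·2 + 8·-1 + 9·1 + 8·-1.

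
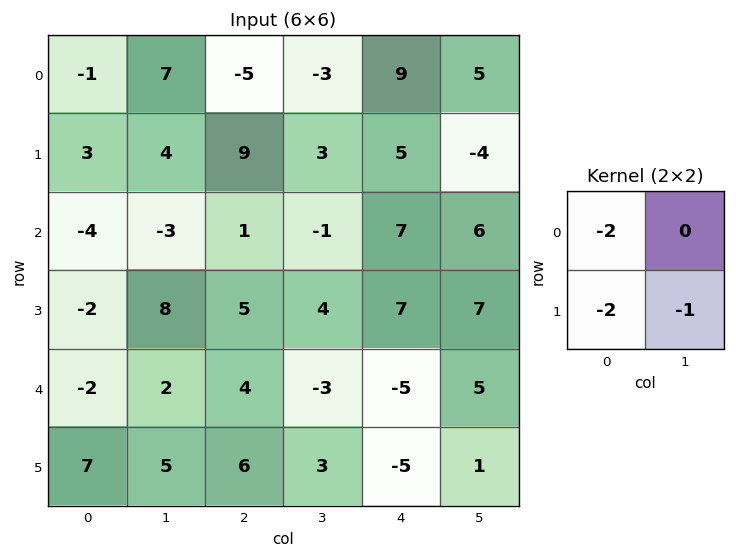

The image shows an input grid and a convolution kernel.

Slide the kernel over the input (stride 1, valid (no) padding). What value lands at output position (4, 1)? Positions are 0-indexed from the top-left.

-20

The receptive field on the input at this output position is [2 4 / 5 6]. Elementwise product with the kernel and sum: 2·-2 + 5·-2 + 6·-1.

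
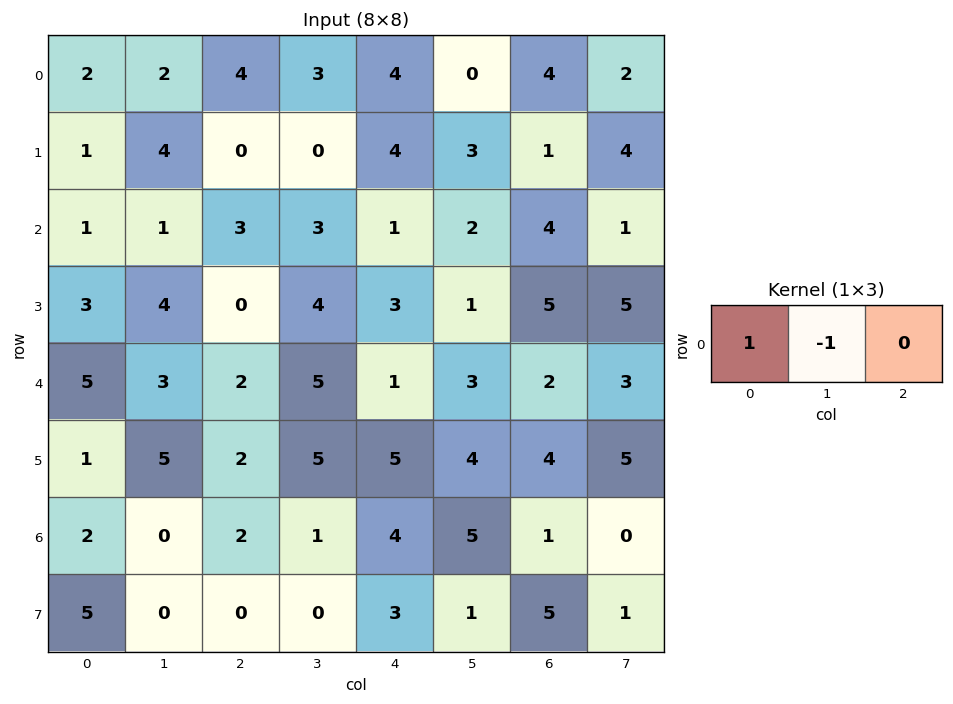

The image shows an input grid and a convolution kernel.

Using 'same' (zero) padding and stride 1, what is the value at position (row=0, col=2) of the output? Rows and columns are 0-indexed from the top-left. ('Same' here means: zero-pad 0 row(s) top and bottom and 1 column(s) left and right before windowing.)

-2

The receptive field on the zero-padded input at this output position is [2 4 3]. Elementwise product with the kernel and sum: 2·1 + 4·-1.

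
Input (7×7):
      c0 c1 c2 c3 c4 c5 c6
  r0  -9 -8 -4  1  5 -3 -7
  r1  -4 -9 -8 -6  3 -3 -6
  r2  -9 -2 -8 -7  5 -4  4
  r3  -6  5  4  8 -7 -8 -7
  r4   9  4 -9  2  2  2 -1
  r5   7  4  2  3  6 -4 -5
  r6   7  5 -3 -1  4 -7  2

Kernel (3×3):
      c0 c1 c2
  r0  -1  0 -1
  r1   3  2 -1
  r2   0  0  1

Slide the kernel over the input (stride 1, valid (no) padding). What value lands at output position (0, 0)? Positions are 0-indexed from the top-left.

The receptive field on the input at this output position is [-9 -8 -4 / -4 -9 -8 / -9 -2 -8]. Elementwise product with the kernel and sum: -9·-1 + -4·-1 + -4·3 + -9·2 + -8·-1 + -8·1.

-17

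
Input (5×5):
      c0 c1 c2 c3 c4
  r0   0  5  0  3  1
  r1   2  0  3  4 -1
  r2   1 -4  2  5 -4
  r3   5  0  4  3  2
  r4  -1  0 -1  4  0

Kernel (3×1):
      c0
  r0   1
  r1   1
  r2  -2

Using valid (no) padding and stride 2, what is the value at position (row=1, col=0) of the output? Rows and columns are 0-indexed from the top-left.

The receptive field on the input at this output position is [1 / 5 / -1]. Elementwise product with the kernel and sum: 1·1 + 5·1 + -1·-2.

8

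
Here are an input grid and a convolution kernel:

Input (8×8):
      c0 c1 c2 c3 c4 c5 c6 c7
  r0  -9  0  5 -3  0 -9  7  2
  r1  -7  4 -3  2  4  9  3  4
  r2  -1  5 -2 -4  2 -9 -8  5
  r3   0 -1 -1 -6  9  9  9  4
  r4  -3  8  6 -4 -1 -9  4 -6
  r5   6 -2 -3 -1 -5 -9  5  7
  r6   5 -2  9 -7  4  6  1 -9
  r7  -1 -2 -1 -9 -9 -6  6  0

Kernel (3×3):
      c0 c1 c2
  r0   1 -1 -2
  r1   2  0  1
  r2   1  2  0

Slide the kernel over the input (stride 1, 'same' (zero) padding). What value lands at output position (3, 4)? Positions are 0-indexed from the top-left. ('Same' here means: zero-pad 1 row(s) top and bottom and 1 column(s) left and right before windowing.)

The receptive field on the zero-padded input at this output position is [-4 2 -9 / -6 9 9 / -4 -1 -9]. Elementwise product with the kernel and sum: -4·1 + 2·-1 + -9·-2 + -6·2 + 9·1 + -4·1 + -1·2.

3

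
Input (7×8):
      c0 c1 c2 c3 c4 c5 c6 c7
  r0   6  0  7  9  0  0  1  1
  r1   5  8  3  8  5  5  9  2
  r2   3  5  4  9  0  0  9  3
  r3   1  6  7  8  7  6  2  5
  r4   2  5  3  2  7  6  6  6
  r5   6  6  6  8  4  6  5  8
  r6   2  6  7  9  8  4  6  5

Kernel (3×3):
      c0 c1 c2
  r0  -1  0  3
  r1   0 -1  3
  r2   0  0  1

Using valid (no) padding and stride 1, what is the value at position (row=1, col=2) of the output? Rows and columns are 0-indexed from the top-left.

The receptive field on the input at this output position is [3 8 5 / 4 9 0 / 7 8 7]. Elementwise product with the kernel and sum: 3·-1 + 5·3 + 9·-1 + 0·3 + 7·1.

10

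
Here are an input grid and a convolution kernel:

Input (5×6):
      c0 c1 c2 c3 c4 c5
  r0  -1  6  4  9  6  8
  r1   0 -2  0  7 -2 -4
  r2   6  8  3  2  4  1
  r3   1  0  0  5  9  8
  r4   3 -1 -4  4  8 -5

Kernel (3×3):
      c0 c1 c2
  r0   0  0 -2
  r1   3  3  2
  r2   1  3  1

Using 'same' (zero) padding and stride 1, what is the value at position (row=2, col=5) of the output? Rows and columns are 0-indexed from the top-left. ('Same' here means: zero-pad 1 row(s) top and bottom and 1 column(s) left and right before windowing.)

48

The receptive field on the zero-padded input at this output position is [-2 -4 0 / 4 1 0 / 9 8 0]. Elementwise product with the kernel and sum: 0·-2 + 4·3 + 1·3 + 0·2 + 9·1 + 8·3 + 0·1.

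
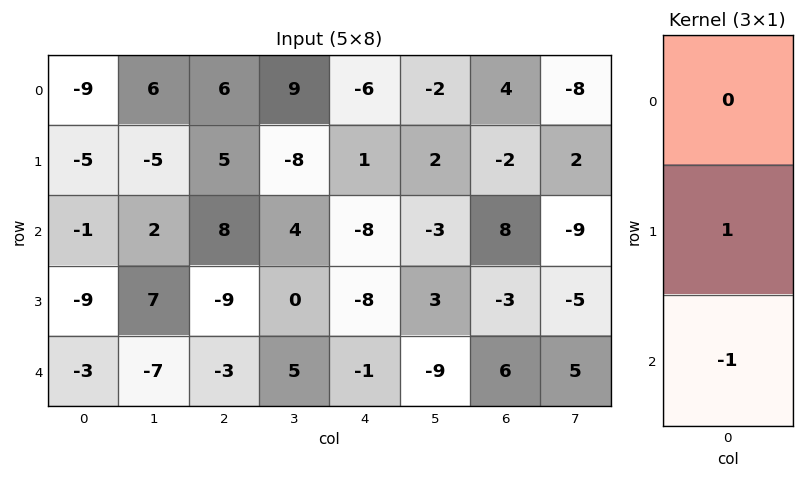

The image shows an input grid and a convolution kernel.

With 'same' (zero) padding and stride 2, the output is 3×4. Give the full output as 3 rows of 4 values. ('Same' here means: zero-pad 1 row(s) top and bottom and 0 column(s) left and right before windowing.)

-4 1 -7 6
8 17 0 11
-3 -3 -1 6

Output[0,0]: The receptive field on the zero-padded input at this output position is [0 / -9 / -5]. Elementwise product with the kernel and sum: -9·1 + -5·-1.
Output[0,1]: The receptive field on the zero-padded input at this output position is [0 / 6 / 5]. Elementwise product with the kernel and sum: 6·1 + 5·-1.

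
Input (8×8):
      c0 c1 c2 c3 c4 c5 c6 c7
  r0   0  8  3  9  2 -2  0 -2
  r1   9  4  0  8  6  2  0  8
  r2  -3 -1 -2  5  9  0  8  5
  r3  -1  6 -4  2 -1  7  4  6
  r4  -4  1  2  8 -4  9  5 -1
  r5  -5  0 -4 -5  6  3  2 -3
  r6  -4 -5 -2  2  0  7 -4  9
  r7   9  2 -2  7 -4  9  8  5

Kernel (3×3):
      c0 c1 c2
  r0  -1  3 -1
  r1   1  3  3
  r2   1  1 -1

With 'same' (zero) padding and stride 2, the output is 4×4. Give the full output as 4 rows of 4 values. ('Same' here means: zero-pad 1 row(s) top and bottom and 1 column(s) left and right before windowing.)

Output[0,0]: The receptive field on the zero-padded input at this output position is [0 0 0 / 0 0 8 / 0 9 4]. Elementwise product with the kernel and sum: 0·-1 + 0·3 + 0·-1 + 0·1 + 0·3 + 8·3 + 0·1 + 9·1 + 4·-1.

29 40 21 -14
4 -4 34 34
-23 12 9 28
-35 -19 37 40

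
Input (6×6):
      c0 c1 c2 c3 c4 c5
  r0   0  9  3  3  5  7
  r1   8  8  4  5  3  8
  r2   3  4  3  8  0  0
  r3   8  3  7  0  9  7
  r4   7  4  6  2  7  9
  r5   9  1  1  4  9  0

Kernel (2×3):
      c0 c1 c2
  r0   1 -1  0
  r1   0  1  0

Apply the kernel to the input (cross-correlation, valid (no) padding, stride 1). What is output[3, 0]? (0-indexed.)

9

The receptive field on the input at this output position is [8 3 7 / 7 4 6]. Elementwise product with the kernel and sum: 8·1 + 3·-1 + 4·1.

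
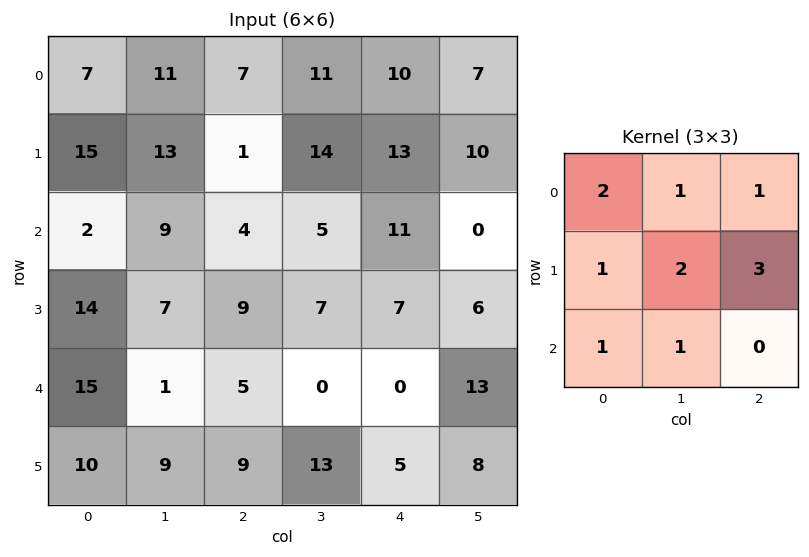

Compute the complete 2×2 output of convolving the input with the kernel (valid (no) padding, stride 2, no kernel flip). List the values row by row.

87 112
88 73

Output[0,0]: The receptive field on the input at this output position is [7 11 7 / 15 13 1 / 2 9 4]. Elementwise product with the kernel and sum: 7·2 + 11·1 + 7·1 + 15·1 + 13·2 + 1·3 + 2·1 + 9·1.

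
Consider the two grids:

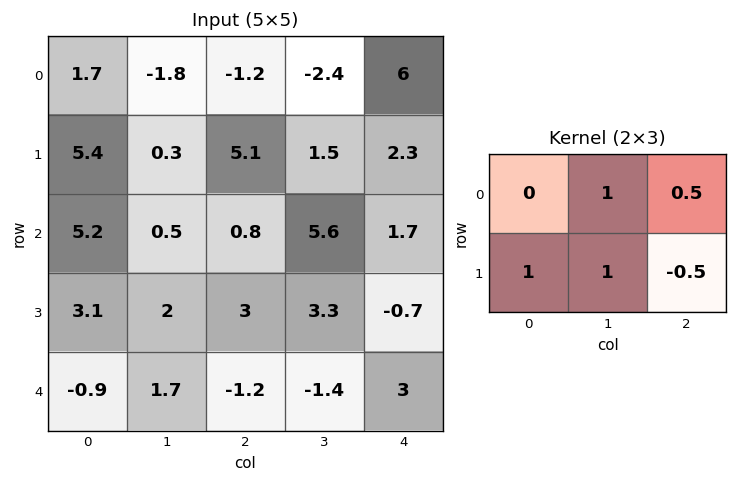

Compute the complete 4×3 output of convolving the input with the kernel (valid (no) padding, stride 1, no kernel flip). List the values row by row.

0.75 2.25 6.05
8.15 4.35 8.2
4.5 6.95 13.1
4.9 5.85 -1.15

Output[0,0]: The receptive field on the input at this output position is [1.7 -1.8 -1.2 / 5.4 0.3 5.1]. Elementwise product with the kernel and sum: -1.8·1 + -1.2·0.5 + 5.4·1 + 0.3·1 + 5.1·-0.5.
Output[0,1]: The receptive field on the input at this output position is [-1.8 -1.2 -2.4 / 0.3 5.1 1.5]. Elementwise product with the kernel and sum: -1.2·1 + -2.4·0.5 + 0.3·1 + 5.1·1 + 1.5·-0.5.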